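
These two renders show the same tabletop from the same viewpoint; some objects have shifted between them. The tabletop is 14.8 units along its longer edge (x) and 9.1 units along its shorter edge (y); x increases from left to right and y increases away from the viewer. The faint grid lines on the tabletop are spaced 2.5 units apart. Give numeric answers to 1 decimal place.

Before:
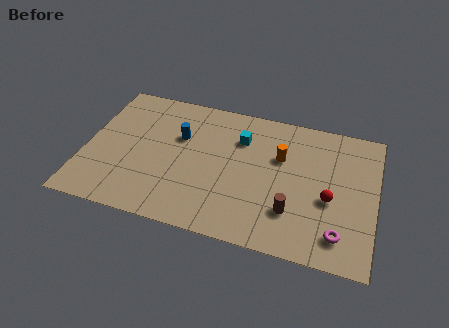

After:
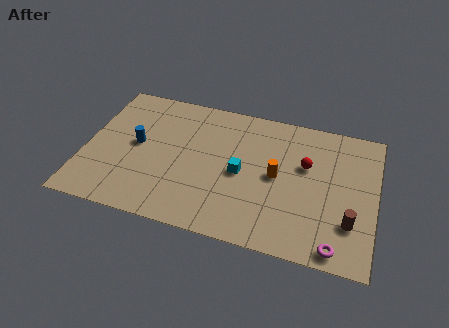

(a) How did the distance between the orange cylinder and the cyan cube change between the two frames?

-0.4

They were about 2.2 units apart before and 1.8 after — 0.4 units closer together.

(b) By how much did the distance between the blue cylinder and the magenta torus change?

+1.7

Before: roughly 9.4 units apart; after: 11.1. That's 1.7 units further apart.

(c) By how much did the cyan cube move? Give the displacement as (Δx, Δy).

(0.2, -2.3)

The cyan cube started near (7.8, 6.6) and ended near (8.0, 4.3).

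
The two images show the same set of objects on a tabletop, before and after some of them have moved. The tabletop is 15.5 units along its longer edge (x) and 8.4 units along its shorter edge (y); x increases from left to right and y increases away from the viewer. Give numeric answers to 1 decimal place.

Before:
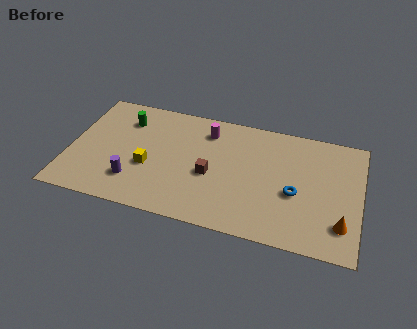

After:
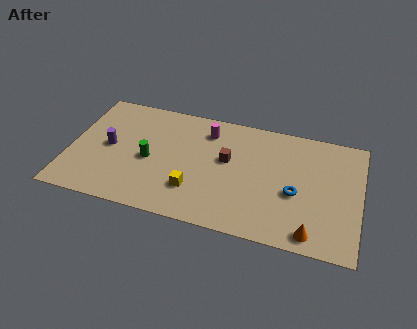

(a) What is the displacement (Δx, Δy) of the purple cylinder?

(-1.5, 2.1)

The purple cylinder started near (3.6, 2.1) and ended near (2.1, 4.2).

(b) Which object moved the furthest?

the green cylinder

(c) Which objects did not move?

the magenta cylinder and the blue torus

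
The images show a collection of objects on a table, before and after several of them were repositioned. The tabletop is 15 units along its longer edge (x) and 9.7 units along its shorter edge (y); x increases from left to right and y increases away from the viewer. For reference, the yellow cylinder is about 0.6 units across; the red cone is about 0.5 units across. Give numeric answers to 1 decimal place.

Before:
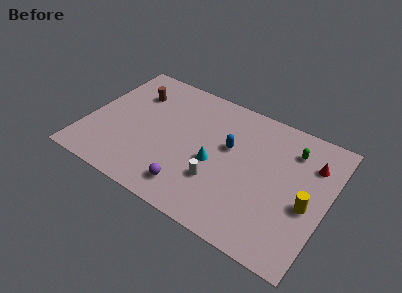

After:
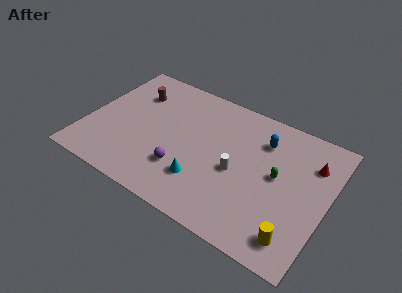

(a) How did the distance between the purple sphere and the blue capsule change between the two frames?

+1.8

The distance was about 4.5 in the first image and 6.3 in the second, so they moved 1.8 units further apart.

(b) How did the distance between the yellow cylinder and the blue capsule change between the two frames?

+1.0

The distance was about 5.4 in the first image and 6.4 in the second, so they moved 1.0 units further apart.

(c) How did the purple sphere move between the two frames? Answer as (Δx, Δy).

(-0.7, 1.1)

The purple sphere started near (7.0, 1.7) and ended near (6.3, 2.8).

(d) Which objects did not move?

the brown cylinder and the red cone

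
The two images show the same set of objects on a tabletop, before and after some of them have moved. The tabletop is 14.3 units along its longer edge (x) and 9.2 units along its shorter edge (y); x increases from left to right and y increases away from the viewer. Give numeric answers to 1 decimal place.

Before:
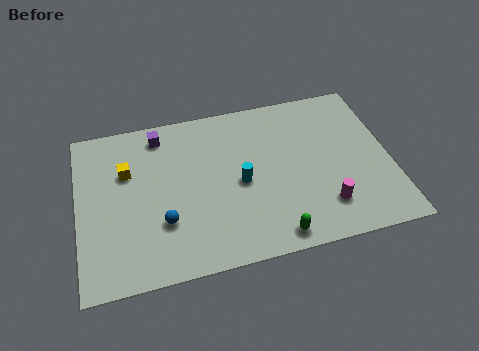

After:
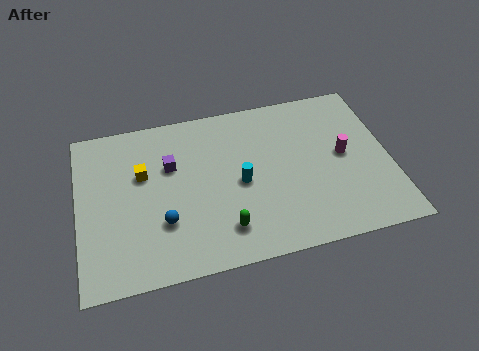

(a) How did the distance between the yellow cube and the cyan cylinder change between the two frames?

-0.8

Before: roughly 5.4 units apart; after: 4.6. That's 0.8 units closer together.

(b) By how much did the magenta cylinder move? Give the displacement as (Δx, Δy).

(1.1, 2.7)

The magenta cylinder was at about (11.1, 2.1) and moved to about (12.2, 4.8).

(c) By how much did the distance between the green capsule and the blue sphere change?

-2.4

Before: roughly 5.3 units apart; after: 2.9. That's 2.4 units closer together.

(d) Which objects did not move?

the blue sphere and the cyan cylinder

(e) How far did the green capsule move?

2.4

The green capsule moved from about (8.7, 1.0) to (6.5, 1.9), a distance of √(2.2² + 0.9²) ≈ 2.4.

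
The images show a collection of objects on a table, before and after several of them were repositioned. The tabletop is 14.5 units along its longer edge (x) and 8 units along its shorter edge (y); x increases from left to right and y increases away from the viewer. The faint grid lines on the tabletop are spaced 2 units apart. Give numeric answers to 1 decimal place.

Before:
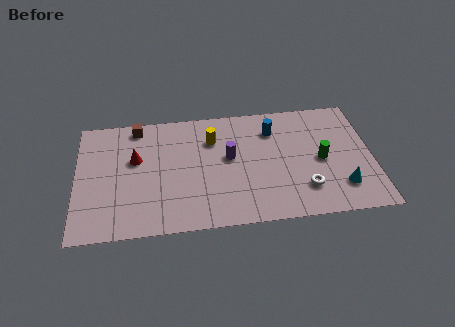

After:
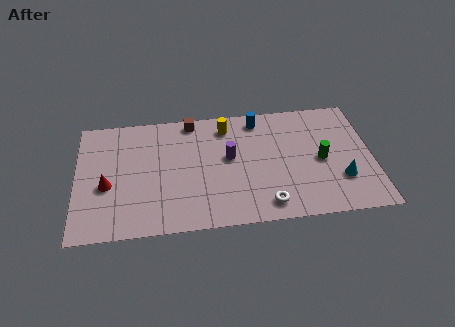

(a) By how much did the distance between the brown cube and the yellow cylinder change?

-2.1

Before: roughly 3.9 units apart; after: 1.8. That's 2.1 units closer together.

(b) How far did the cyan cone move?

0.5

From (12.9, 1.9) to (12.9, 2.4), the cyan cone covered √(0.0² + 0.5²) ≈ 0.5 units.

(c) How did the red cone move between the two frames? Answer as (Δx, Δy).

(-1.4, -1.6)

The red cone started near (2.9, 4.9) and ended near (1.5, 3.3).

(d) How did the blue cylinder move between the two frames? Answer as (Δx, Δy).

(-0.7, 0.8)

From the two frames, the blue cylinder sits at roughly (9.7, 6.1) before and (9.0, 6.9) after.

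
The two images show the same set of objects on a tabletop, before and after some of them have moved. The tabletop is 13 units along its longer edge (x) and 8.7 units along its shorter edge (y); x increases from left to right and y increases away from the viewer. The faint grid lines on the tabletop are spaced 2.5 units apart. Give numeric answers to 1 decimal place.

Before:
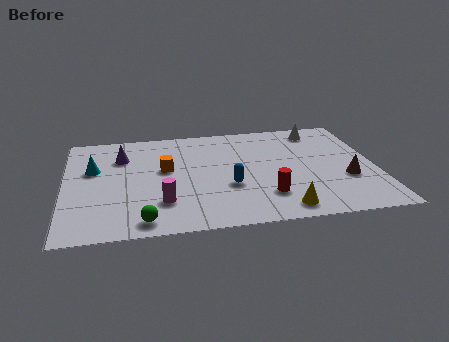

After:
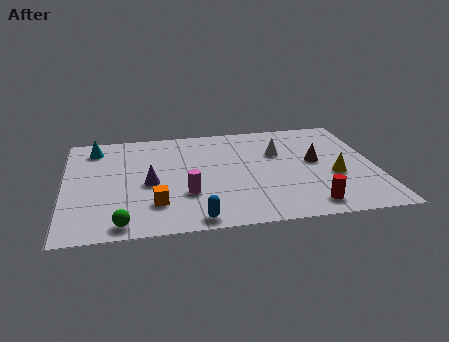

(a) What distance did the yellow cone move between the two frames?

3.3

From (8.9, 1.1) to (11.2, 3.4), the yellow cone covered √(2.3² + 2.3²) ≈ 3.3 units.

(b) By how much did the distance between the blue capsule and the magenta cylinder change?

-0.9

Before: roughly 2.9 units apart; after: 2.0. That's 0.9 units closer together.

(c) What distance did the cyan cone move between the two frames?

1.8

The cyan cone moved from about (1.2, 5.4) to (1.3, 7.2), a distance of √(0.1² + 1.8²) ≈ 1.8.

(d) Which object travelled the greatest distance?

the yellow cone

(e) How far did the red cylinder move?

2.0

The red cylinder was near (8.3, 2.2) before and (10.0, 1.2) after, so it travelled √(1.7² + 1.0²) ≈ 2.0 units.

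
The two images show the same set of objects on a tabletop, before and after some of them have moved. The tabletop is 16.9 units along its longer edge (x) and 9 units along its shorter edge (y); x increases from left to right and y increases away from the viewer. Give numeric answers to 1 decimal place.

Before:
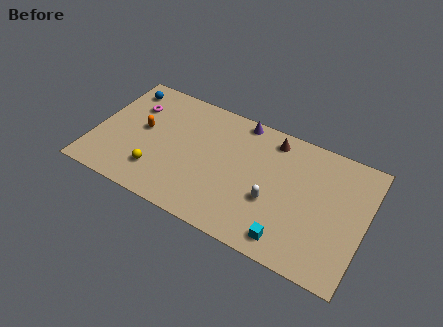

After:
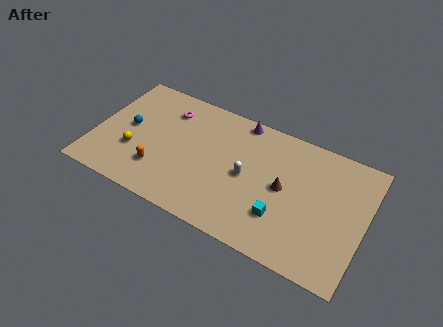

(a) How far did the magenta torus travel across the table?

2.2

The magenta torus moved from about (2.1, 6.4) to (4.2, 7.0), a distance of √(2.1² + 0.6²) ≈ 2.2.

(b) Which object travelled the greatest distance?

the brown cone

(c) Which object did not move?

the purple cone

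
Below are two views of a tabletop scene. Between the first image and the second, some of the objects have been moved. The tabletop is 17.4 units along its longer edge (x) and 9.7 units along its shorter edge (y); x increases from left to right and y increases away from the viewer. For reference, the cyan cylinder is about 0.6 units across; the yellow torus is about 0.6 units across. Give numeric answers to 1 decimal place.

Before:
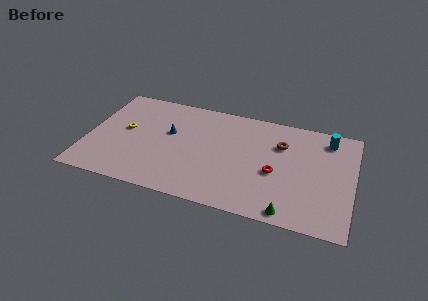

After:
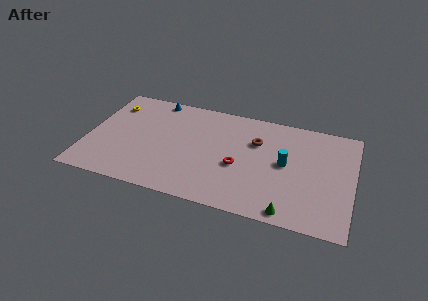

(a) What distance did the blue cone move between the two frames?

3.2

The blue cone moved from about (5.3, 5.8) to (4.1, 8.8), a distance of √(1.2² + 3.0²) ≈ 3.2.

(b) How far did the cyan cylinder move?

4.0

From (15.6, 8.1) to (13.0, 5.1), the cyan cylinder covered √(2.6² + 3.0²) ≈ 4.0 units.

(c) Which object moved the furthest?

the cyan cylinder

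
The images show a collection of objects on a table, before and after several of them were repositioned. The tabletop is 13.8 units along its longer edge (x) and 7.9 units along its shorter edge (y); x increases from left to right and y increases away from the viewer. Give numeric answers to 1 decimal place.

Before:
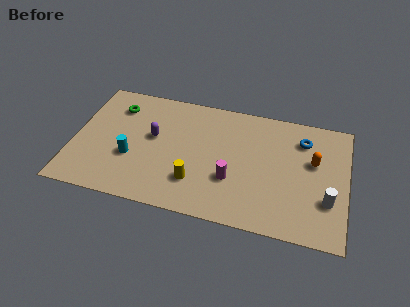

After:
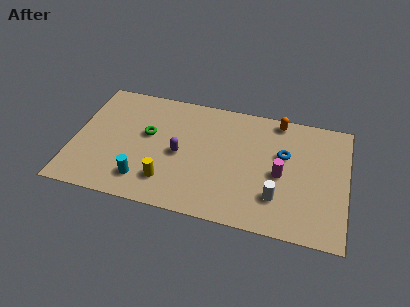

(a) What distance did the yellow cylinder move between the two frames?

1.4

The yellow cylinder was near (6.3, 2.1) before and (4.9, 1.8) after, so it travelled √(1.4² + 0.3²) ≈ 1.4 units.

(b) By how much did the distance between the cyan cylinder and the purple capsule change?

+0.8

Before: roughly 1.9 units apart; after: 2.7. That's 0.8 units further apart.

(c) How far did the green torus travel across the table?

2.3

The green torus was near (2.0, 6.1) before and (3.7, 4.6) after, so it travelled √(1.7² + 1.5²) ≈ 2.3 units.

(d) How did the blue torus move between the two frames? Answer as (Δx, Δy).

(-0.9, -1.2)

The blue torus was at about (11.5, 6.1) and moved to about (10.6, 4.9).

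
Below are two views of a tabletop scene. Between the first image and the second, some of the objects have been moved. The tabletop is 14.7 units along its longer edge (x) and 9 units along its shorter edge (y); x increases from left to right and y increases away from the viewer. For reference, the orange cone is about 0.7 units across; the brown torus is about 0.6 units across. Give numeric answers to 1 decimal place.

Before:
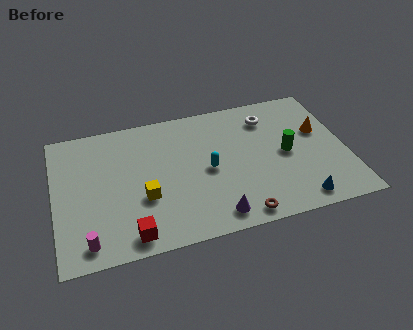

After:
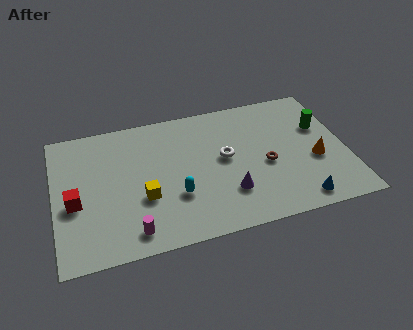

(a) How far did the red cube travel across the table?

3.7

The red cube was near (3.6, 1.1) before and (1.0, 3.8) after, so it travelled √(2.6² + 2.7²) ≈ 3.7 units.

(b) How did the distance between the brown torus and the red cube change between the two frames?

+4.2

Before: roughly 5.4 units apart; after: 9.6. That's 4.2 units further apart.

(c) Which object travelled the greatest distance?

the red cube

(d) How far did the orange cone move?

1.9

The orange cone was near (13.5, 5.5) before and (13.1, 3.6) after, so it travelled √(0.4² + 1.9²) ≈ 1.9 units.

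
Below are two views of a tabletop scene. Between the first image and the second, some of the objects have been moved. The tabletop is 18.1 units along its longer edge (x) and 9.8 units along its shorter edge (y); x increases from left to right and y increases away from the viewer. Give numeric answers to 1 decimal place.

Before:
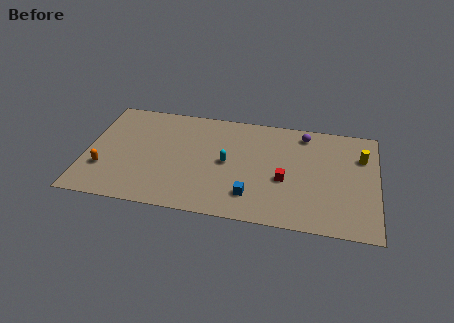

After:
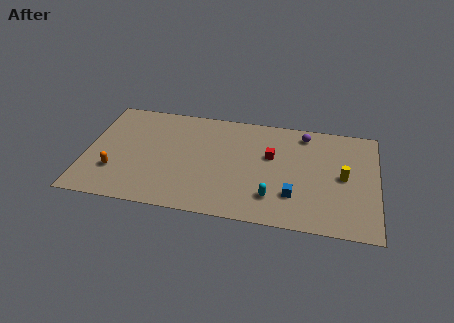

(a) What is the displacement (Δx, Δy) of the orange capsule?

(0.7, -0.1)

The orange capsule was at about (1.2, 3.0) and moved to about (1.9, 2.9).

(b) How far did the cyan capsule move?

3.9

The cyan capsule moved from about (8.8, 4.9) to (11.7, 2.3), a distance of √(2.9² + 2.6²) ≈ 3.9.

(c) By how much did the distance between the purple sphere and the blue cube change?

-1.2

The distance was about 6.9 in the first image and 5.7 in the second, so they moved 1.2 units closer together.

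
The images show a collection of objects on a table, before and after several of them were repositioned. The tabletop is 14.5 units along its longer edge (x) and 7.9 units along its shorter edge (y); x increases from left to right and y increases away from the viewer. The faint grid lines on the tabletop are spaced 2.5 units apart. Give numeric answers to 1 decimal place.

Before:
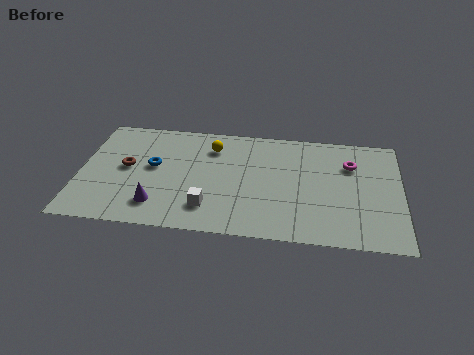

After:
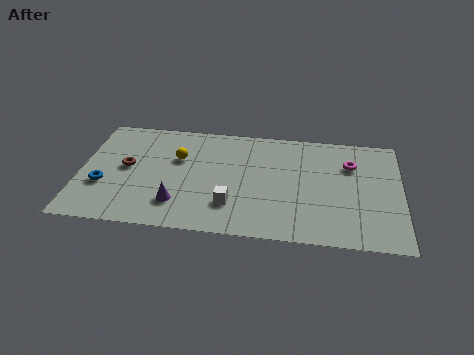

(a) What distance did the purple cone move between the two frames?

0.9

From (3.6, 1.7) to (4.5, 1.9), the purple cone covered √(0.9² + 0.2²) ≈ 0.9 units.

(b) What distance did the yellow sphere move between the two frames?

1.8

The yellow sphere moved from about (5.9, 6.1) to (4.4, 5.1), a distance of √(1.5² + 1.0²) ≈ 1.8.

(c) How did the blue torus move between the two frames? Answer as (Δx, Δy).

(-2.2, -1.6)

The blue torus started near (3.3, 4.4) and ended near (1.1, 2.8).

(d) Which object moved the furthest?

the blue torus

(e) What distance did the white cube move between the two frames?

1.0

The white cube was near (5.9, 1.8) before and (6.9, 2.1) after, so it travelled √(1.0² + 0.3²) ≈ 1.0 units.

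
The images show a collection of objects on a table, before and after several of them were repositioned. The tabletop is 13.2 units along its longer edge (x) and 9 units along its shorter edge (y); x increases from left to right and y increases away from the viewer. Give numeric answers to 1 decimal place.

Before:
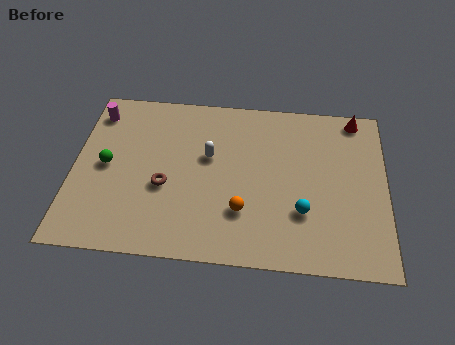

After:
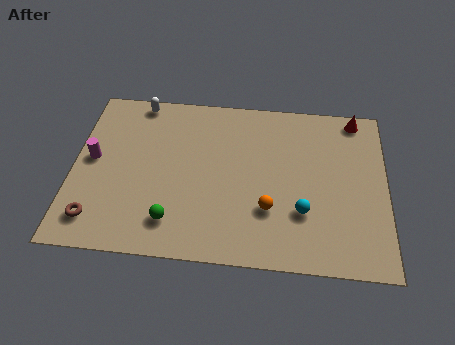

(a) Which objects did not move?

the cyan sphere and the red cone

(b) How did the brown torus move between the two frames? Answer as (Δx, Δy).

(-2.8, -2.0)

The brown torus was at about (3.9, 3.6) and moved to about (1.1, 1.6).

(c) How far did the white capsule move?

4.2

From (5.7, 5.4) to (2.6, 8.2), the white capsule covered √(3.1² + 2.8²) ≈ 4.2 units.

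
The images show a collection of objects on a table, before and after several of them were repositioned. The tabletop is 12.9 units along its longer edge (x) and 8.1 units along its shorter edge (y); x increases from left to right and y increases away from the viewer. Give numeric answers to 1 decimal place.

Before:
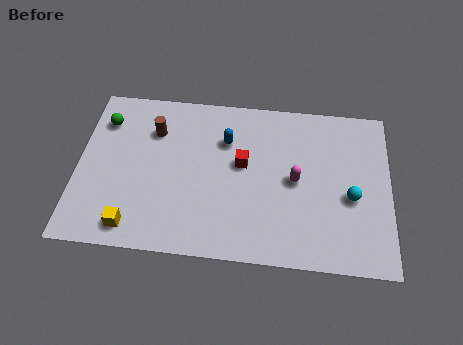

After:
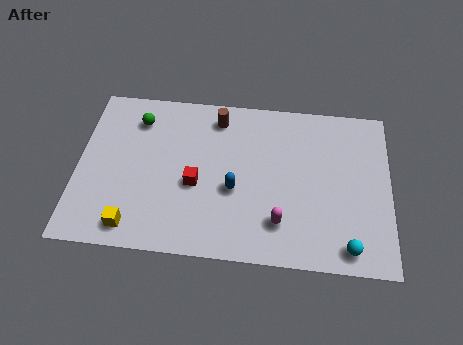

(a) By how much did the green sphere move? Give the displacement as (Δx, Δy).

(1.4, 0.2)

From the two frames, the green sphere sits at roughly (1.0, 6.2) before and (2.4, 6.4) after.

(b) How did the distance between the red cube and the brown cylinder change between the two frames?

-0.4

They were about 3.9 units apart before and 3.5 after — 0.4 units closer together.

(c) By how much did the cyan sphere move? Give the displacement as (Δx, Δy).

(-0.1, -2.4)

The cyan sphere started near (11.3, 3.4) and ended near (11.2, 1.0).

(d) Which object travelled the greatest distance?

the brown cylinder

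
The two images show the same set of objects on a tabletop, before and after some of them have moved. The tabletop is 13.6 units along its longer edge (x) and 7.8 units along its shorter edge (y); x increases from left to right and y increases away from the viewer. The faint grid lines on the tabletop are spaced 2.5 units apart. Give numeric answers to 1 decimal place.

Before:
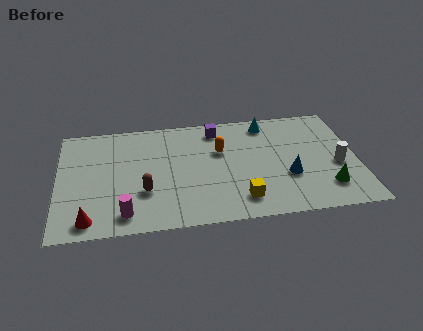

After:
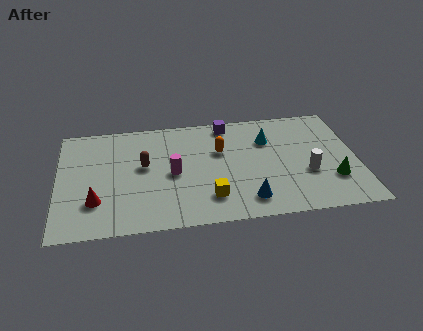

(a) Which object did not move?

the orange capsule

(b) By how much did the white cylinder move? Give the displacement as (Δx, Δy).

(-1.4, -0.4)

From the two frames, the white cylinder sits at roughly (12.7, 3.3) before and (11.3, 2.9) after.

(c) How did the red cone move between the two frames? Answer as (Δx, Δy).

(0.3, 1.2)

From the two frames, the red cone sits at roughly (1.4, 1.0) before and (1.7, 2.2) after.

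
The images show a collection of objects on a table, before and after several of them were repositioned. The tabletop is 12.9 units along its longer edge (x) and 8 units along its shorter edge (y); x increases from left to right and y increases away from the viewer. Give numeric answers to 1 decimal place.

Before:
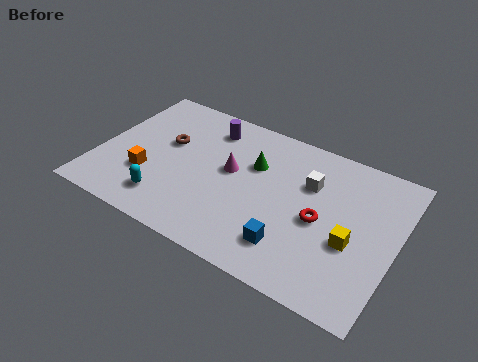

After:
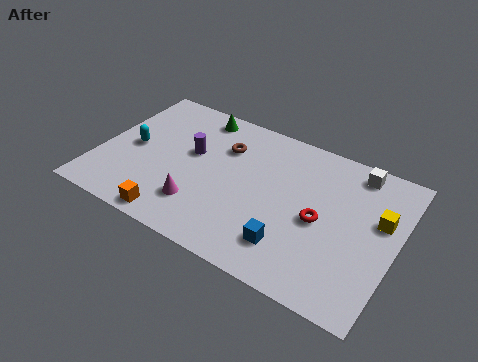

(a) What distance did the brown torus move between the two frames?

2.6

The brown torus moved from about (2.8, 4.8) to (5.2, 5.7), a distance of √(2.4² + 0.9²) ≈ 2.6.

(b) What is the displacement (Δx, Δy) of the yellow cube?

(1.0, 1.7)

The yellow cube started near (11.1, 3.2) and ended near (12.1, 4.9).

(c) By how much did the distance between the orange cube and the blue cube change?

-1.4

Before: roughly 6.4 units apart; after: 5.0. That's 1.4 units closer together.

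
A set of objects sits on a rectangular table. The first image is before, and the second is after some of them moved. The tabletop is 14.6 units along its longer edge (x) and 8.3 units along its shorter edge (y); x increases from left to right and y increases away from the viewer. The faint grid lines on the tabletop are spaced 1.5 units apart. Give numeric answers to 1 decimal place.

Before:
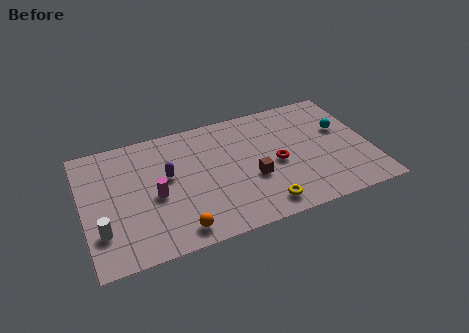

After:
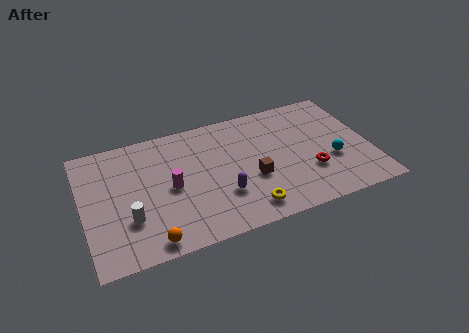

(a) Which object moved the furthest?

the purple capsule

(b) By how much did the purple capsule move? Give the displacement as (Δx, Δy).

(2.6, -2.2)

The purple capsule started near (4.3, 4.8) and ended near (6.9, 2.6).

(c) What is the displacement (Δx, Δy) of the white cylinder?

(1.4, 0.3)

From the two frames, the white cylinder sits at roughly (0.8, 2.3) before and (2.2, 2.6) after.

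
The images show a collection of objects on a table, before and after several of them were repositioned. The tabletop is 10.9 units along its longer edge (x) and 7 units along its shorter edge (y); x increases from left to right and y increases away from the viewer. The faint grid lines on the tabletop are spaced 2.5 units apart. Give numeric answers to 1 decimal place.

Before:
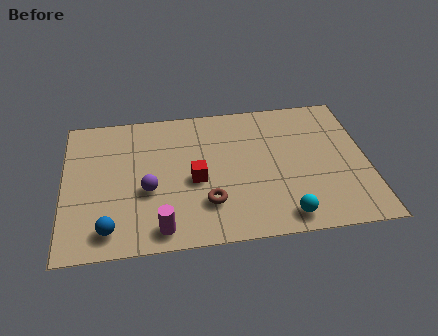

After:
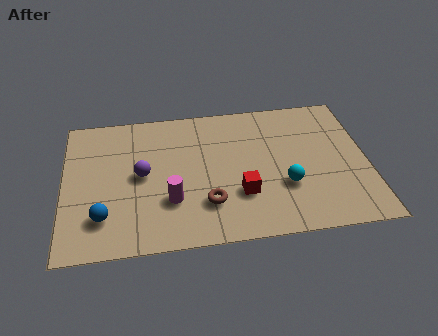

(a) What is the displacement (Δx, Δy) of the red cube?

(1.6, -0.9)

The red cube was at about (4.7, 3.1) and moved to about (6.3, 2.2).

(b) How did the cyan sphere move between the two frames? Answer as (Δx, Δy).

(0.1, 1.5)

The cyan sphere was at about (7.8, 0.9) and moved to about (7.9, 2.4).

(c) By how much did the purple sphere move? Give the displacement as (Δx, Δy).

(-0.2, 0.8)

The purple sphere started near (3.0, 2.8) and ended near (2.8, 3.6).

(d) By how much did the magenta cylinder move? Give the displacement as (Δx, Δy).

(0.4, 1.3)

From the two frames, the magenta cylinder sits at roughly (3.4, 0.9) before and (3.8, 2.2) after.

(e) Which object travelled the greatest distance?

the red cube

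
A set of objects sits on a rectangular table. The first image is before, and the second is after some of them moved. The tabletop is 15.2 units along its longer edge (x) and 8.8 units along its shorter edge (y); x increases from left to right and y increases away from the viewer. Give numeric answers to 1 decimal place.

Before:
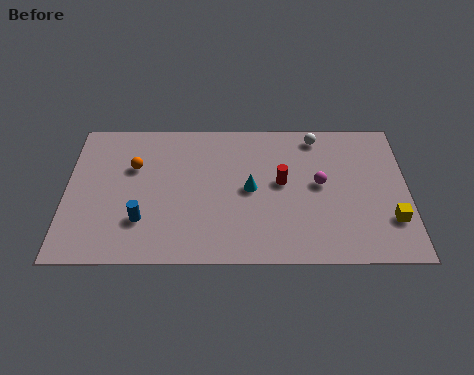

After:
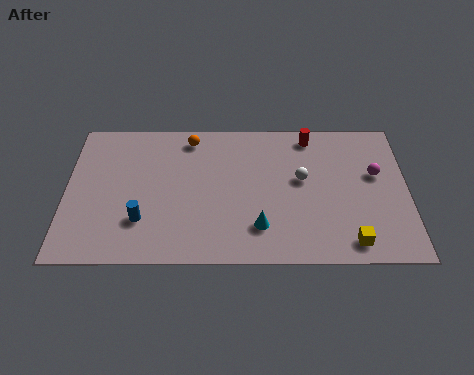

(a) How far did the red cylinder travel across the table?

3.2

From (9.6, 4.8) to (10.9, 7.7), the red cylinder covered √(1.3² + 2.9²) ≈ 3.2 units.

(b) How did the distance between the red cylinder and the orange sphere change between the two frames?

-1.3

The distance was about 6.7 in the first image and 5.4 in the second, so they moved 1.3 units closer together.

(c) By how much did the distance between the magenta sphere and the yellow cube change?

+0.5

The distance was about 3.8 in the first image and 4.3 in the second, so they moved 0.5 units further apart.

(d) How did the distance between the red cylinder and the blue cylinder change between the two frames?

+2.5

They were about 6.6 units apart before and 9.1 after — 2.5 units further apart.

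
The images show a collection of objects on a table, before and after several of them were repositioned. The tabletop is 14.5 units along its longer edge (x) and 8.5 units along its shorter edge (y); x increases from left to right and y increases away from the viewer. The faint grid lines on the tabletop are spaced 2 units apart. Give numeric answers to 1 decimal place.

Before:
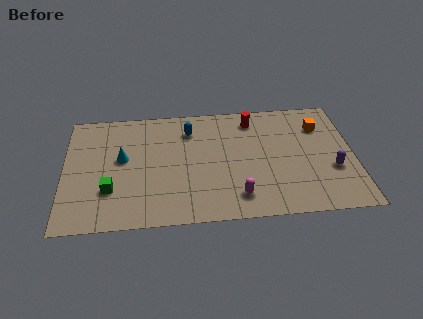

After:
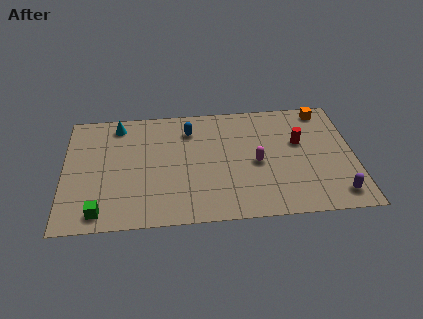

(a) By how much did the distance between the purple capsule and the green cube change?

+0.6

The distance was about 11.1 in the first image and 11.7 in the second, so they moved 0.6 units further apart.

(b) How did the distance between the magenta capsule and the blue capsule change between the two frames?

-1.2

The distance was about 5.5 in the first image and 4.3 in the second, so they moved 1.2 units closer together.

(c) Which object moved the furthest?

the red cylinder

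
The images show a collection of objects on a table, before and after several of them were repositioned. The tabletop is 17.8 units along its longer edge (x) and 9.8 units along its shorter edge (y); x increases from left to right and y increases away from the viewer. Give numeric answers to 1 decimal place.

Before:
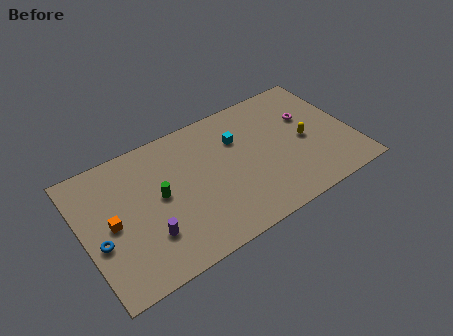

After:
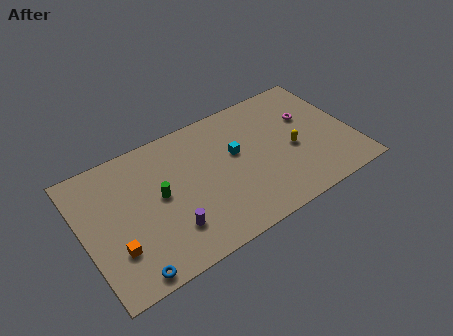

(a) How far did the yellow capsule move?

0.9

The yellow capsule was near (14.7, 4.6) before and (13.8, 4.3) after, so it travelled √(0.9² + 0.3²) ≈ 0.9 units.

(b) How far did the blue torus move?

3.4

The blue torus moved from about (0.9, 3.9) to (2.4, 0.9), a distance of √(1.5² + 3.0²) ≈ 3.4.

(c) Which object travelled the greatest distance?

the blue torus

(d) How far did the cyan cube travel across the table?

1.0

The cyan cube moved from about (10.5, 6.8) to (10.2, 5.8), a distance of √(0.3² + 1.0²) ≈ 1.0.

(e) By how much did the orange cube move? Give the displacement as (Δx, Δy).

(0.0, -1.9)

From the two frames, the orange cube sits at roughly (1.8, 4.8) before and (1.8, 2.9) after.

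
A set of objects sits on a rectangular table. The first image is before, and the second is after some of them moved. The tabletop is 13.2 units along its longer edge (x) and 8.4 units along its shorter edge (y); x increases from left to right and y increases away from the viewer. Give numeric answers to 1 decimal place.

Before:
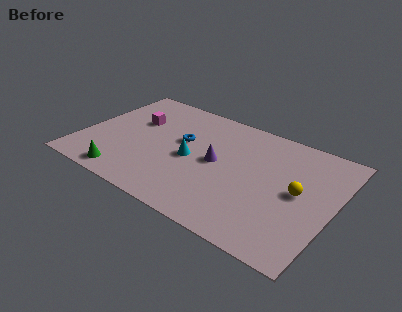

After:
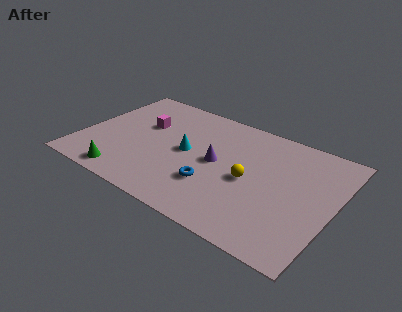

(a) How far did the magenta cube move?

0.5

The magenta cube was near (2.5, 5.4) before and (3.0, 5.3) after, so it travelled √(0.5² + 0.1²) ≈ 0.5 units.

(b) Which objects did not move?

the purple cone and the green cone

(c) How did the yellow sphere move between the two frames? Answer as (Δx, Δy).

(-2.5, -0.4)

The yellow sphere was at about (11.4, 4.3) and moved to about (8.9, 3.9).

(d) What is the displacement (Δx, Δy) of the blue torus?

(2.1, -2.4)

The blue torus was at about (5.1, 5.0) and moved to about (7.2, 2.6).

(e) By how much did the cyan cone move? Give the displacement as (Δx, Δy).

(-0.3, 0.4)

From the two frames, the cyan cone sits at roughly (5.8, 3.9) before and (5.5, 4.3) after.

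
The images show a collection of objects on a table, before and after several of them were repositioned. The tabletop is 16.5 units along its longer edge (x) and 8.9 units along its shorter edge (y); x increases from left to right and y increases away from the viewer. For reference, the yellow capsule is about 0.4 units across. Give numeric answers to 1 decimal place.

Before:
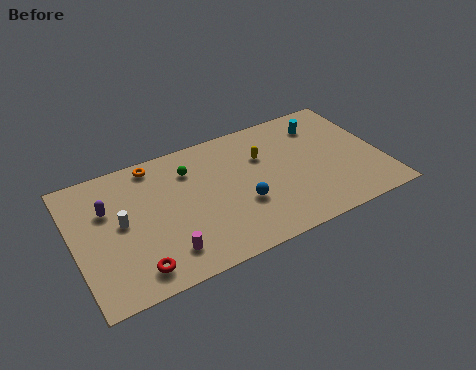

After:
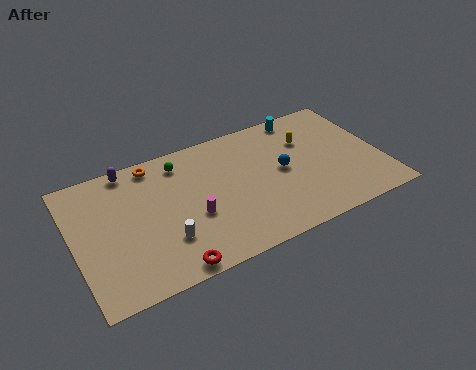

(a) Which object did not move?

the orange torus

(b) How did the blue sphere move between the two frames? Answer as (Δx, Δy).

(2.4, 1.4)

The blue sphere was at about (8.8, 3.2) and moved to about (11.2, 4.6).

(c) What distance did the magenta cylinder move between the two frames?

2.4

The magenta cylinder was near (4.5, 1.8) before and (6.2, 3.5) after, so it travelled √(1.7² + 1.7²) ≈ 2.4 units.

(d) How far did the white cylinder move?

3.0

The white cylinder was near (2.5, 4.7) before and (4.6, 2.6) after, so it travelled √(2.1² + 2.1²) ≈ 3.0 units.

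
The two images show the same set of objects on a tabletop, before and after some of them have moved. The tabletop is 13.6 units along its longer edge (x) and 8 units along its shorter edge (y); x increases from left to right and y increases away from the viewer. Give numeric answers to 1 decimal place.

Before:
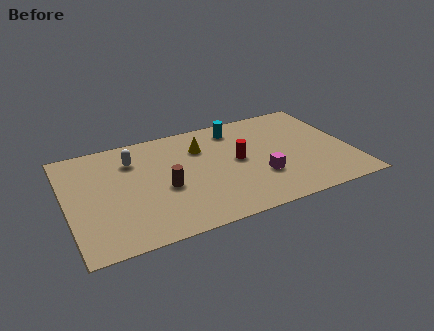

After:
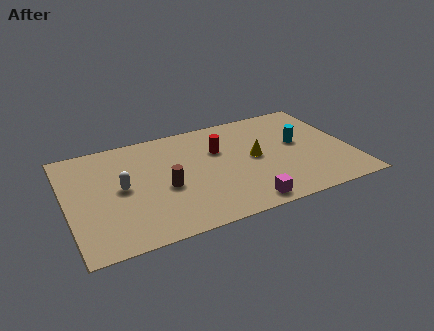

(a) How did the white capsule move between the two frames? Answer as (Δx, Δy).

(-0.7, -1.9)

From the two frames, the white capsule sits at roughly (3.3, 6.0) before and (2.6, 4.1) after.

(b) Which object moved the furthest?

the cyan cylinder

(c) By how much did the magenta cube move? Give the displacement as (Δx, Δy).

(-1.0, -1.7)

The magenta cube started near (9.1, 2.6) and ended near (8.1, 0.9).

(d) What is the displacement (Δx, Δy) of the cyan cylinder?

(2.8, -2.2)

The cyan cylinder started near (8.4, 6.7) and ended near (11.2, 4.5).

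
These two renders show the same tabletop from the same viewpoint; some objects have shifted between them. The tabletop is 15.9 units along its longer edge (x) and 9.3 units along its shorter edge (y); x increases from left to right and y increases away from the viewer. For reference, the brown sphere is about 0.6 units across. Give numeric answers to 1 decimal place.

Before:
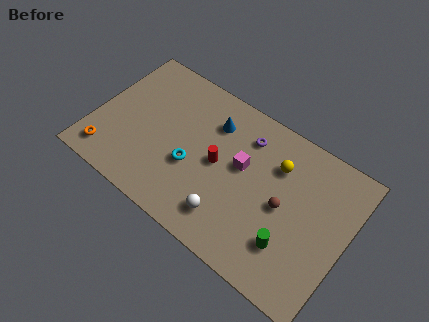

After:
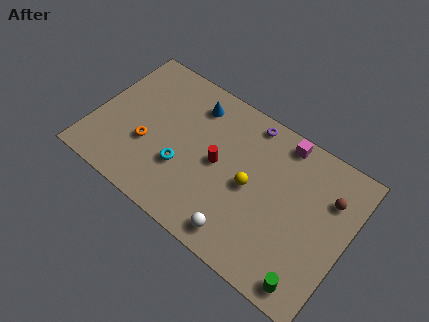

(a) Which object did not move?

the red cylinder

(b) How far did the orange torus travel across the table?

2.9

The orange torus was near (1.3, 1.5) before and (3.5, 3.4) after, so it travelled √(2.2² + 1.9²) ≈ 2.9 units.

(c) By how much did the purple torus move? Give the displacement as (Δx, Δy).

(0.0, 1.0)

The purple torus started near (9.1, 7.3) and ended near (9.1, 8.3).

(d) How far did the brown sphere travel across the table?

3.3

The brown sphere moved from about (12.0, 4.5) to (14.5, 6.6), a distance of √(2.5² + 2.1²) ≈ 3.3.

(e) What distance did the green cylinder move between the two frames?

2.1

The green cylinder moved from about (12.8, 2.5) to (14.3, 1.1), a distance of √(1.5² + 1.4²) ≈ 2.1.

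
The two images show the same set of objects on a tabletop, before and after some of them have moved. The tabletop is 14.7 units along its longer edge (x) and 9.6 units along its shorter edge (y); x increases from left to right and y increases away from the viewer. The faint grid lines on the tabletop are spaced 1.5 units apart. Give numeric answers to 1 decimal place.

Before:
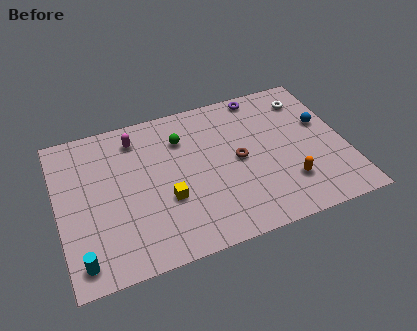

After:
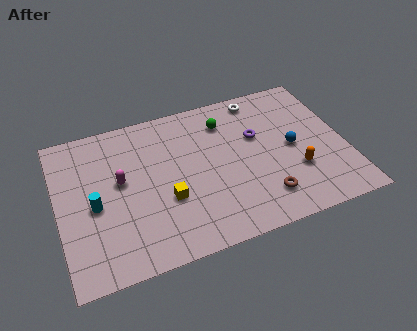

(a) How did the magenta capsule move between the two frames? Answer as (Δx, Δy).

(-1.0, -2.5)

From the two frames, the magenta capsule sits at roughly (4.2, 7.9) before and (3.2, 5.4) after.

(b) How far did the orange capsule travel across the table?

0.8

The orange capsule was near (11.5, 2.5) before and (12.0, 3.1) after, so it travelled √(0.5² + 0.6²) ≈ 0.8 units.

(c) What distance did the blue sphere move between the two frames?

2.0

From (13.7, 5.8) to (12.0, 4.7), the blue sphere covered √(1.7² + 1.1²) ≈ 2.0 units.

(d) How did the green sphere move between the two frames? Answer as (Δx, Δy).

(2.3, 0.4)

The green sphere started near (6.5, 7.1) and ended near (8.8, 7.5).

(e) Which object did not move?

the yellow cube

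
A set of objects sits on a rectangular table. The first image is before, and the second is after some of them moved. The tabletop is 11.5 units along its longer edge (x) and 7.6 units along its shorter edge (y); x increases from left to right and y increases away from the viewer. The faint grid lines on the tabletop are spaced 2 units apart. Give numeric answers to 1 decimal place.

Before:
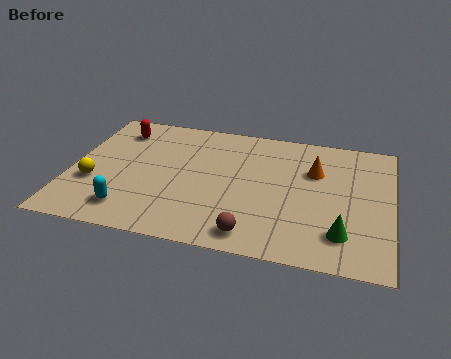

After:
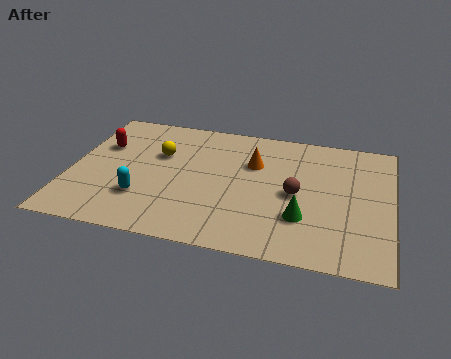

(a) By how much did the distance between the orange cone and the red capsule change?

-1.8

They were about 7.3 units apart before and 5.5 after — 1.8 units closer together.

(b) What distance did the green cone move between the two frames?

1.5

The green cone was near (9.8, 1.7) before and (8.4, 2.3) after, so it travelled √(1.4² + 0.6²) ≈ 1.5 units.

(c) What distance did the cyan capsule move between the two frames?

0.9

The cyan capsule was near (2.3, 1.4) before and (2.7, 2.2) after, so it travelled √(0.4² + 0.8²) ≈ 0.9 units.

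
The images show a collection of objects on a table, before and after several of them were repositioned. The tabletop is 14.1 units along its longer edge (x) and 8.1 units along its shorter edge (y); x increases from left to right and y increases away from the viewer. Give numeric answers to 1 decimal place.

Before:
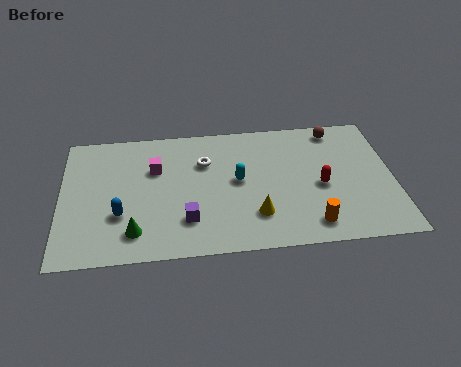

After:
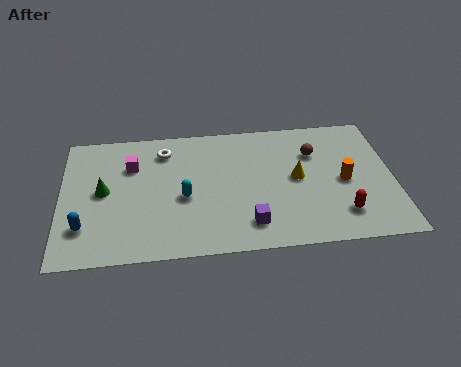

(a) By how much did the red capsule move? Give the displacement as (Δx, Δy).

(0.8, -1.8)

The red capsule was at about (11.0, 3.6) and moved to about (11.8, 1.8).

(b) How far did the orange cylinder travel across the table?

2.9

From (10.5, 1.3) to (12.0, 3.8), the orange cylinder covered √(1.5² + 2.5²) ≈ 2.9 units.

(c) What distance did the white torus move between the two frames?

1.9

From (6.1, 5.6) to (4.4, 6.5), the white torus covered √(1.7² + 0.9²) ≈ 1.9 units.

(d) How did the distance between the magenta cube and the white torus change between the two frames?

-0.5

Before: roughly 2.1 units apart; after: 1.6. That's 0.5 units closer together.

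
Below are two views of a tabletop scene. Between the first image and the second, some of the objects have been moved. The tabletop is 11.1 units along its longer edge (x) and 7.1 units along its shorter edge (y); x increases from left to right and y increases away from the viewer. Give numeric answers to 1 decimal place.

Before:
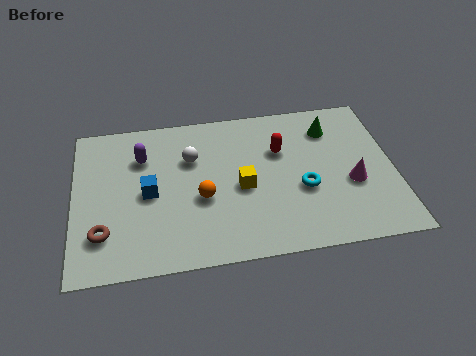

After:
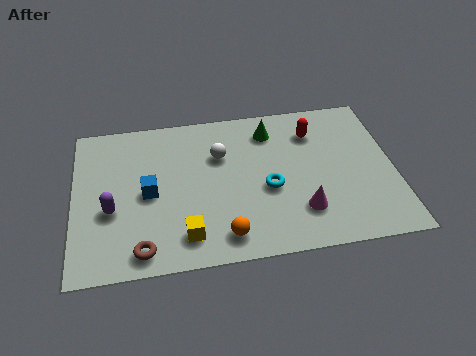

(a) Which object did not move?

the blue cube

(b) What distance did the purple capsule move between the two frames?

2.5

The purple capsule was near (2.4, 5.1) before and (1.3, 2.8) after, so it travelled √(1.1² + 2.3²) ≈ 2.5 units.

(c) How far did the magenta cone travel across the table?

2.1

From (9.6, 2.8) to (7.8, 1.8), the magenta cone covered √(1.8² + 1.0²) ≈ 2.1 units.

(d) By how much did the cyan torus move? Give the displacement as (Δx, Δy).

(-1.2, 0.2)

The cyan torus was at about (7.9, 2.8) and moved to about (6.7, 3.0).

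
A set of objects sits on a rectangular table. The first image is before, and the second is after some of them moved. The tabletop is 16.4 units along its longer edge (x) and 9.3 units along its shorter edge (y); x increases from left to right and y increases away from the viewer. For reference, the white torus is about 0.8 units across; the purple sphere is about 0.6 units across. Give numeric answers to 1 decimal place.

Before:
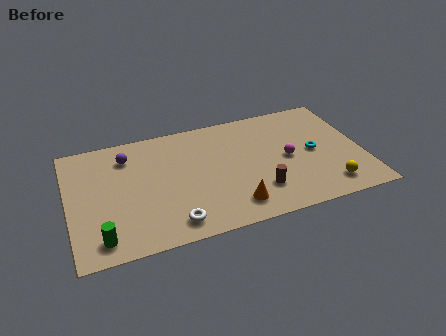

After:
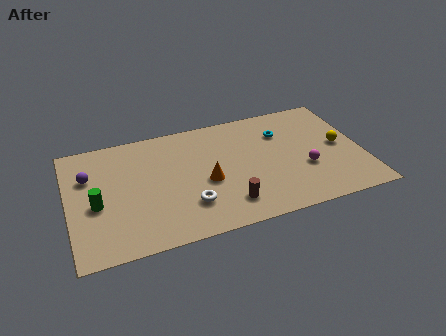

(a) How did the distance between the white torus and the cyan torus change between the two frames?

-1.8

Before: roughly 8.8 units apart; after: 7.0. That's 1.8 units closer together.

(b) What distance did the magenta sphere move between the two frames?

1.4

From (12.2, 4.5) to (13.1, 3.4), the magenta sphere covered √(0.9² + 1.1²) ≈ 1.4 units.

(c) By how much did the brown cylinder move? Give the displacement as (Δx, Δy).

(-1.8, -0.5)

From the two frames, the brown cylinder sits at roughly (10.4, 2.4) before and (8.6, 1.9) after.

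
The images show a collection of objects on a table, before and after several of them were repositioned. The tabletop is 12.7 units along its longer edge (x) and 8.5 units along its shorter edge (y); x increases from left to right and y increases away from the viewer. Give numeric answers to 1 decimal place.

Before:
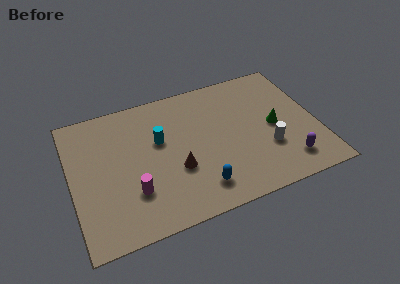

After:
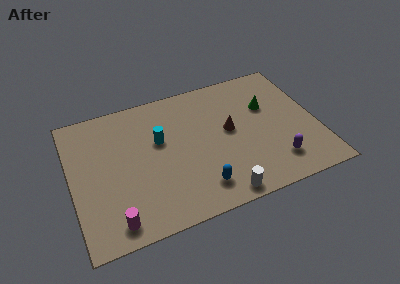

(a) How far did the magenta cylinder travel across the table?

1.8

The magenta cylinder moved from about (3.0, 2.5) to (1.9, 1.1), a distance of √(1.1² + 1.4²) ≈ 1.8.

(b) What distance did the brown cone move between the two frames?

3.3

The brown cone was near (5.3, 3.1) before and (8.2, 4.6) after, so it travelled √(2.9² + 1.5²) ≈ 3.3 units.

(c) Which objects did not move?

the cyan cylinder and the blue capsule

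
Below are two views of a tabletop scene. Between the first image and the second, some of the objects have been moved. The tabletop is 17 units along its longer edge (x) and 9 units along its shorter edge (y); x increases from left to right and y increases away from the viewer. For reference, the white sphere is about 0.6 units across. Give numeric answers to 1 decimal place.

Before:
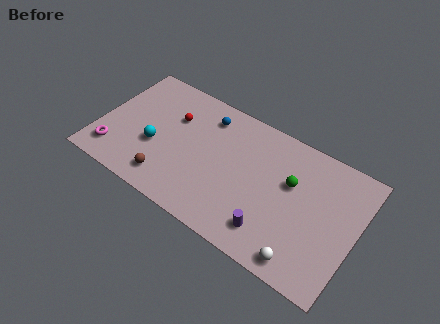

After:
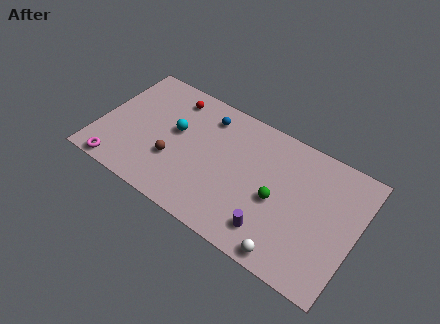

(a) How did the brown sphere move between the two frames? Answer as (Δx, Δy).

(0.1, 1.5)

The brown sphere was at about (5.0, 1.6) and moved to about (5.1, 3.1).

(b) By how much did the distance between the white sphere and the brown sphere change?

-0.7

The distance was about 9.1 in the first image and 8.4 in the second, so they moved 0.7 units closer together.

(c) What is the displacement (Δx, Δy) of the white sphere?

(-0.9, -0.2)

From the two frames, the white sphere sits at roughly (14.1, 1.1) before and (13.2, 0.9) after.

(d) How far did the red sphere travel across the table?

1.4

The red sphere was near (4.6, 6.1) before and (4.3, 7.5) after, so it travelled √(0.3² + 1.4²) ≈ 1.4 units.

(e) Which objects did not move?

the purple cylinder and the blue sphere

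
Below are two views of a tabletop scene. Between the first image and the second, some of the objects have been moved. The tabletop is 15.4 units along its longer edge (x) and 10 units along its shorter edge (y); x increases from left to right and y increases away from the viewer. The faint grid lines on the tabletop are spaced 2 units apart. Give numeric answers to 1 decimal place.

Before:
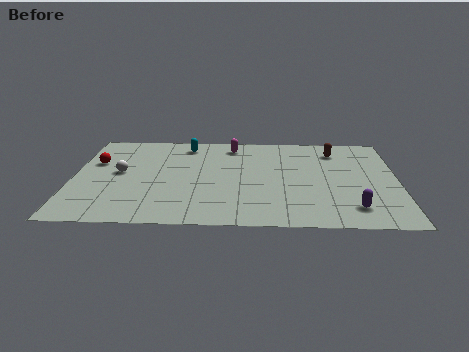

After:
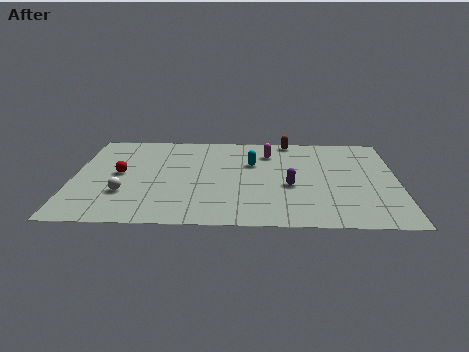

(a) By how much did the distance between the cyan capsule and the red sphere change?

+1.6

They were about 4.8 units apart before and 6.4 after — 1.6 units further apart.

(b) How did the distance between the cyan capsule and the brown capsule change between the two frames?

-4.0

Before: roughly 7.2 units apart; after: 3.2. That's 4.0 units closer together.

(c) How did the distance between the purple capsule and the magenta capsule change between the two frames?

-5.0

The distance was about 8.7 in the first image and 3.7 in the second, so they moved 5.0 units closer together.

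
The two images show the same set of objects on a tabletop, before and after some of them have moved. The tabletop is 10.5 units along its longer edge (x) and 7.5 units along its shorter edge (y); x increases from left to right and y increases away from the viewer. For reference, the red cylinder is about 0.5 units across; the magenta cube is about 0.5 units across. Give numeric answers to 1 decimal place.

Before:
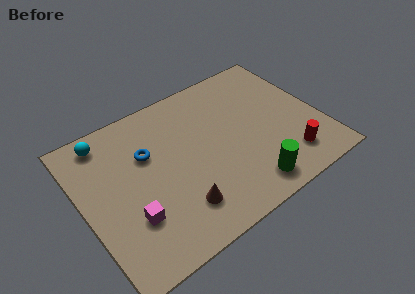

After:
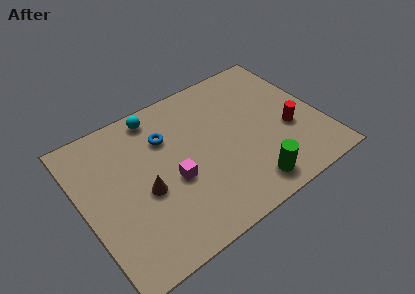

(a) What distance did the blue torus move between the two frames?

1.0

From (3.0, 4.9) to (3.9, 5.3), the blue torus covered √(0.9² + 0.4²) ≈ 1.0 units.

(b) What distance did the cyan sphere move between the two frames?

2.3

The cyan sphere moved from about (1.4, 6.5) to (3.7, 6.6), a distance of √(2.3² + 0.1²) ≈ 2.3.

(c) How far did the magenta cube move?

2.2

The magenta cube was near (1.8, 2.3) before and (3.8, 3.1) after, so it travelled √(2.0² + 0.8²) ≈ 2.2 units.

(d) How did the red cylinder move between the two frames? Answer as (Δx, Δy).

(0.3, 1.4)

The red cylinder was at about (8.7, 1.5) and moved to about (9.0, 2.9).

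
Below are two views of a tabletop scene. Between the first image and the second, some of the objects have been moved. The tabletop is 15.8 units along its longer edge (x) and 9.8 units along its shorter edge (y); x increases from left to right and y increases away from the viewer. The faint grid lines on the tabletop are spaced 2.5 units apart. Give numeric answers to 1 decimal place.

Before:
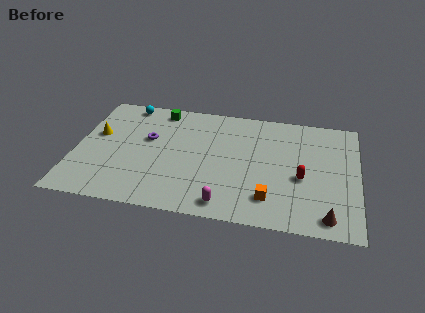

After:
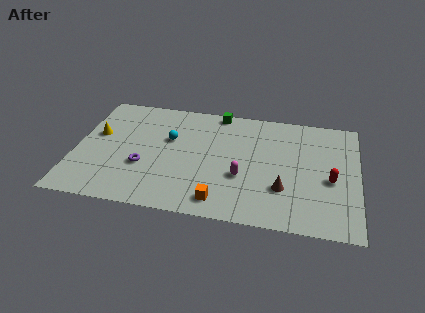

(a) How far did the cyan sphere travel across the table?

3.7

The cyan sphere moved from about (2.6, 8.8) to (5.2, 6.1), a distance of √(2.6² + 2.7²) ≈ 3.7.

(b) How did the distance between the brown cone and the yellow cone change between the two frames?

-2.9

They were about 13.9 units apart before and 11.0 after — 2.9 units closer together.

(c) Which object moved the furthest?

the cyan sphere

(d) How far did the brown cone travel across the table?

3.1

The brown cone moved from about (14.2, 1.2) to (11.7, 3.0), a distance of √(2.5² + 1.8²) ≈ 3.1.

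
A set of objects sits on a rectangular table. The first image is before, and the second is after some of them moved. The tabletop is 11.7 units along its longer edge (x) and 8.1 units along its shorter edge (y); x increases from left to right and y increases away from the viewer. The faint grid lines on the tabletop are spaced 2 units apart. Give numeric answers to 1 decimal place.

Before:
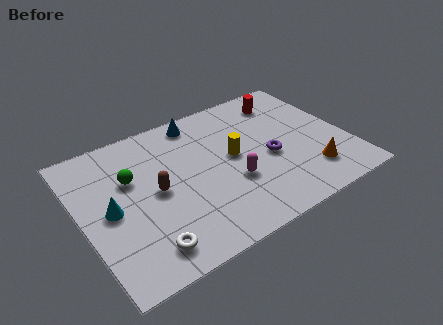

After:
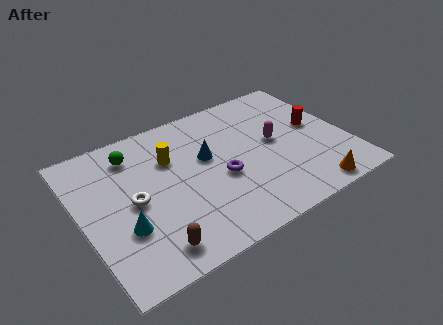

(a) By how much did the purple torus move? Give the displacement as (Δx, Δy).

(-2.2, -0.1)

From the two frames, the purple torus sits at roughly (8.2, 3.5) before and (6.0, 3.4) after.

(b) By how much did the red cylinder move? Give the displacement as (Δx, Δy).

(1.0, -2.2)

The red cylinder was at about (9.5, 6.6) and moved to about (10.5, 4.4).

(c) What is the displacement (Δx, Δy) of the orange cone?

(-0.2, -1.0)

The orange cone was at about (9.7, 1.8) and moved to about (9.5, 0.8).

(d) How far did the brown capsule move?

2.9

The brown capsule moved from about (3.2, 4.0) to (2.5, 1.2), a distance of √(0.7² + 2.8²) ≈ 2.9.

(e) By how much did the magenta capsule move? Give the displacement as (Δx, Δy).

(2.2, 1.4)

The magenta capsule was at about (6.4, 2.9) and moved to about (8.6, 4.3).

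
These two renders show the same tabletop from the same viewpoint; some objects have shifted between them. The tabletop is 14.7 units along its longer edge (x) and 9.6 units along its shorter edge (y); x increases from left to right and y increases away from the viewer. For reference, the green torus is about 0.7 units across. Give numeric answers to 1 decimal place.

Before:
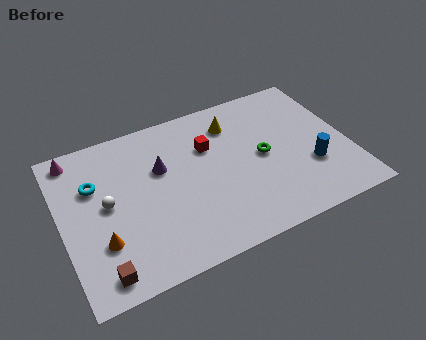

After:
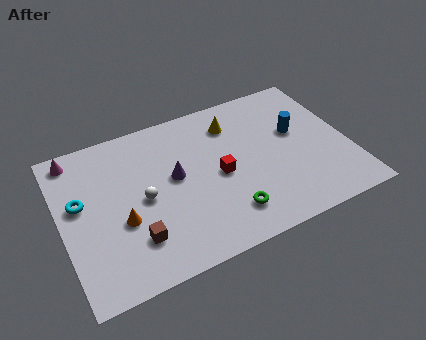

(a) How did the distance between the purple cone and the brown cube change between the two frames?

-2.3

Before: roughly 6.1 units apart; after: 3.8. That's 2.3 units closer together.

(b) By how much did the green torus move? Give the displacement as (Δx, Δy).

(-2.2, -2.8)

From the two frames, the green torus sits at roughly (10.3, 4.8) before and (8.1, 2.0) after.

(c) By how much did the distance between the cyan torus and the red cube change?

+1.2

They were about 5.9 units apart before and 7.1 after — 1.2 units further apart.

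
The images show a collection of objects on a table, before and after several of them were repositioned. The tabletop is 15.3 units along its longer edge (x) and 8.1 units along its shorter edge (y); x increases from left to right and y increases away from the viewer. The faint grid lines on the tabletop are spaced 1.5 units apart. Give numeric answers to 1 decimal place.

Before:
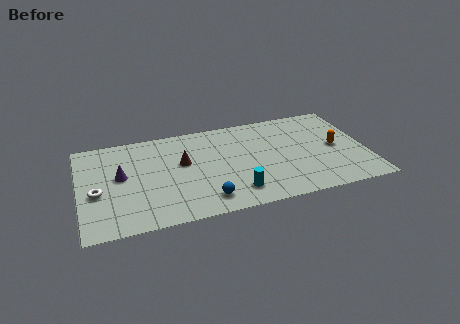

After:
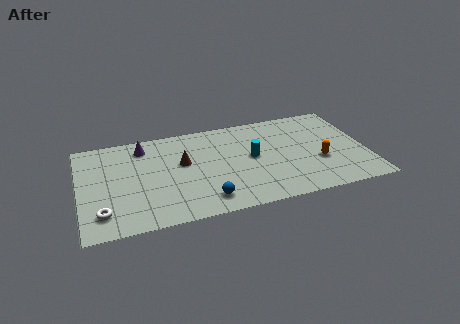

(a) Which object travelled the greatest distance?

the cyan cylinder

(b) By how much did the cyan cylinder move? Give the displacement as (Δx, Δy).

(1.1, 2.7)

The cyan cylinder started near (8.1, 1.6) and ended near (9.2, 4.3).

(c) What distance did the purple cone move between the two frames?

2.6

The purple cone moved from about (2.2, 4.5) to (3.5, 6.7), a distance of √(1.3² + 2.2²) ≈ 2.6.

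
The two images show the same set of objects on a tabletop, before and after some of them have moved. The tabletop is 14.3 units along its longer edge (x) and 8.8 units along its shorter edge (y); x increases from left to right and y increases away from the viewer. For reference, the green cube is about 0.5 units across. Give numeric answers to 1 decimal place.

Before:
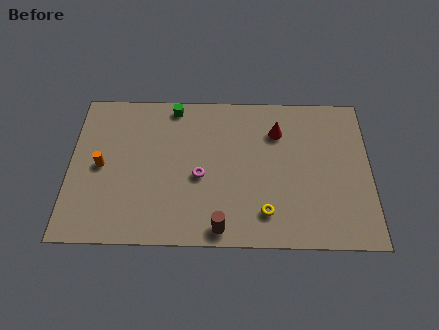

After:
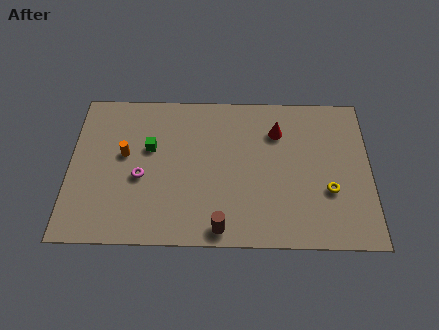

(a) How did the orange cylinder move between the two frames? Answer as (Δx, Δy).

(1.1, 0.7)

The orange cylinder was at about (1.5, 4.3) and moved to about (2.6, 5.0).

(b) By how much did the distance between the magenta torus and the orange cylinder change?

-3.2

Before: roughly 4.7 units apart; after: 1.5. That's 3.2 units closer together.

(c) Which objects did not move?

the red cone and the brown cylinder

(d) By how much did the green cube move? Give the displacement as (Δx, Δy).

(-1.1, -2.5)

The green cube was at about (4.9, 7.9) and moved to about (3.8, 5.4).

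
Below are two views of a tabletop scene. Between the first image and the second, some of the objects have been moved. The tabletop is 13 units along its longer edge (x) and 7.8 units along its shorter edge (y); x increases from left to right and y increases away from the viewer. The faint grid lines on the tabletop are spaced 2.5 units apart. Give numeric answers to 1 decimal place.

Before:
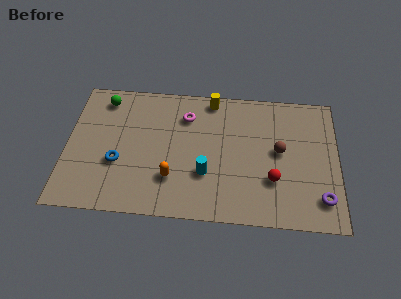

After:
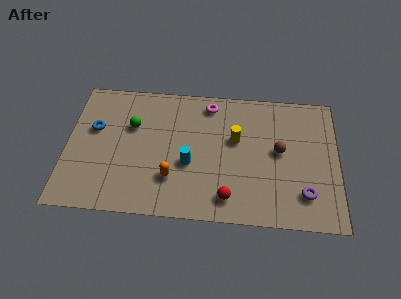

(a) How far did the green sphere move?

2.1

The green sphere was near (1.7, 6.6) before and (3.1, 5.1) after, so it travelled √(1.4² + 1.5²) ≈ 2.1 units.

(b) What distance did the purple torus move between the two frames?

0.8

From (12.2, 1.6) to (11.4, 1.8), the purple torus covered √(0.8² + 0.2²) ≈ 0.8 units.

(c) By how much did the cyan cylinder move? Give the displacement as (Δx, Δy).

(-0.8, 0.5)

The cyan cylinder started near (6.7, 2.6) and ended near (5.9, 3.1).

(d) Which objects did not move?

the orange capsule and the brown sphere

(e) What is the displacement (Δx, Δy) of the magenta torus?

(1.1, 0.8)

The magenta torus was at about (5.7, 5.9) and moved to about (6.8, 6.7).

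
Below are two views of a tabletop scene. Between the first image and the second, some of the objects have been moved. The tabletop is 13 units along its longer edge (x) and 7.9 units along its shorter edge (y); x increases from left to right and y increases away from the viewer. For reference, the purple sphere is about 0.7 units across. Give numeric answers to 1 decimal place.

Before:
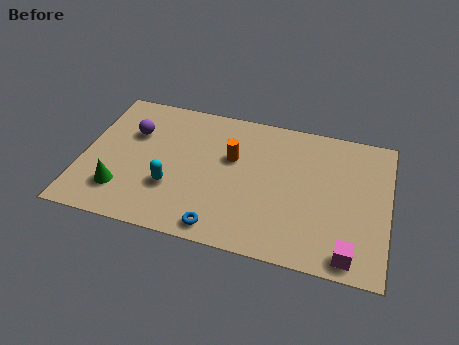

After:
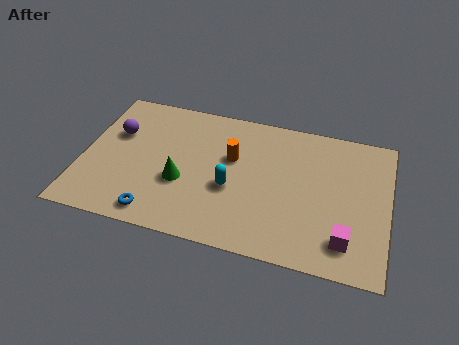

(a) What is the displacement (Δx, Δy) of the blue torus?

(-2.7, 0.1)

The blue torus was at about (6.1, 0.9) and moved to about (3.4, 1.0).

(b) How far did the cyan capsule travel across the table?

2.6

The cyan capsule moved from about (3.9, 2.6) to (6.4, 3.2), a distance of √(2.5² + 0.6²) ≈ 2.6.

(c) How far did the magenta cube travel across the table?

0.7

The magenta cube was near (11.5, 0.9) before and (11.3, 1.6) after, so it travelled √(0.2² + 0.7²) ≈ 0.7 units.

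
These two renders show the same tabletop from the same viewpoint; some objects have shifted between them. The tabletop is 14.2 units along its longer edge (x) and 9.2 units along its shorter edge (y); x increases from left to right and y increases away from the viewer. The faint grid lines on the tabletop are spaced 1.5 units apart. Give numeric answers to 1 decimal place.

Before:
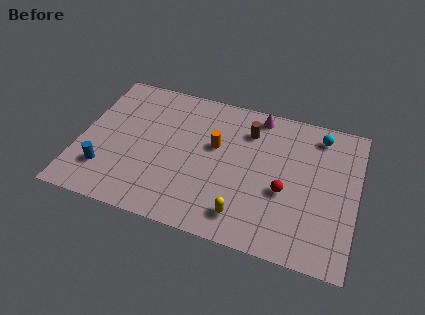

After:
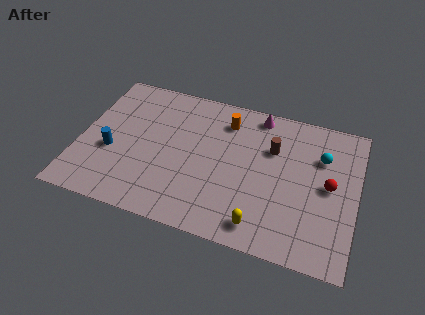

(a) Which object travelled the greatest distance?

the red sphere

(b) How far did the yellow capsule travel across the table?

0.9

The yellow capsule was near (8.7, 1.6) before and (9.6, 1.3) after, so it travelled √(0.9² + 0.3²) ≈ 0.9 units.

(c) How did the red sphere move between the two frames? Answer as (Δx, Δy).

(2.2, 1.0)

The red sphere started near (10.6, 3.7) and ended near (12.8, 4.7).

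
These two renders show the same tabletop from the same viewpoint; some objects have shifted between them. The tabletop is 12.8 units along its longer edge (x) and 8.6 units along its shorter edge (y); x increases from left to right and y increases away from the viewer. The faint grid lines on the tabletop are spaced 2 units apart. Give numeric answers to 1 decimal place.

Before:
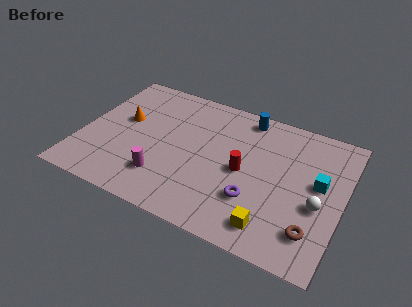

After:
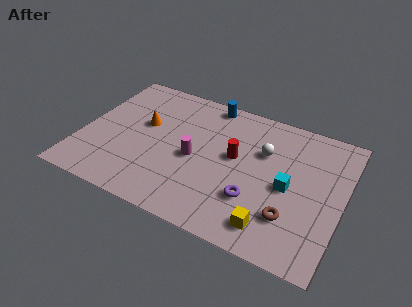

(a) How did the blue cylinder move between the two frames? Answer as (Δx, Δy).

(-1.9, 0.2)

The blue cylinder was at about (7.7, 7.6) and moved to about (5.8, 7.8).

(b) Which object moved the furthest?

the white sphere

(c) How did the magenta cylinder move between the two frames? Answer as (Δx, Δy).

(1.3, 1.8)

The magenta cylinder started near (4.3, 2.1) and ended near (5.6, 3.9).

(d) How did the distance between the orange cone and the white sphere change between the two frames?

-4.0

They were about 9.9 units apart before and 5.9 after — 4.0 units closer together.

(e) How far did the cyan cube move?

1.6

The cyan cube was near (11.6, 4.8) before and (10.2, 4.0) after, so it travelled √(1.4² + 0.8²) ≈ 1.6 units.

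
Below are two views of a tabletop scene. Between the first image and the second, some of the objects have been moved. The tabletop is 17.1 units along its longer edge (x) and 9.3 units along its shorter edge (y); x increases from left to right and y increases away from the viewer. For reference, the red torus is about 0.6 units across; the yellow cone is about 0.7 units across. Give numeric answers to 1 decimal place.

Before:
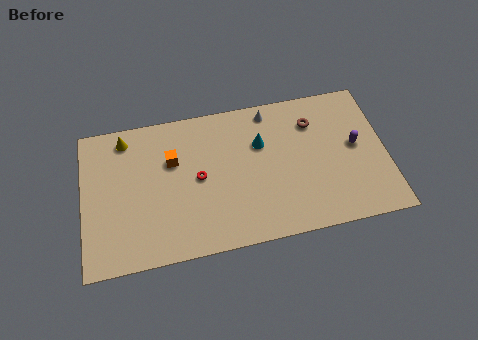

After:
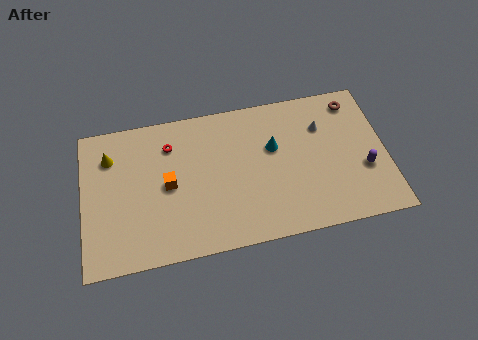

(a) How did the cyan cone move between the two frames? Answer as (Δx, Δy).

(0.7, -0.4)

From the two frames, the cyan cone sits at roughly (10.1, 6.2) before and (10.8, 5.8) after.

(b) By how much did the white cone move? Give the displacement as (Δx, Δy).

(2.9, -1.6)

The white cone started near (10.7, 8.2) and ended near (13.6, 6.6).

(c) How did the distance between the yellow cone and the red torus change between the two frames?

-1.8

The distance was about 5.2 in the first image and 3.4 in the second, so they moved 1.8 units closer together.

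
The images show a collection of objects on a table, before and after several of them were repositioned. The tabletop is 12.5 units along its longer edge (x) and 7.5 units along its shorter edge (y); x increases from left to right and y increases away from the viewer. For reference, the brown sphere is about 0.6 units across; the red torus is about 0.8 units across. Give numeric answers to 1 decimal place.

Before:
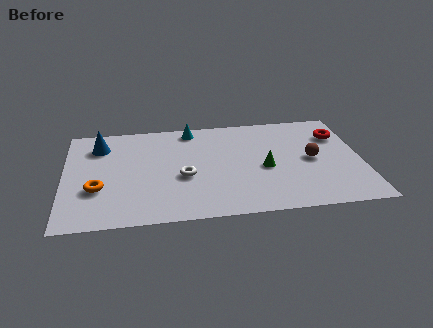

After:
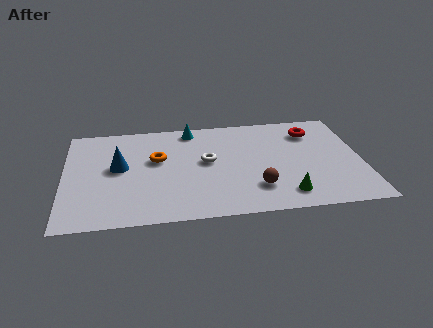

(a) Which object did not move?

the cyan cone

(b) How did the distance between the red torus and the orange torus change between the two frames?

-3.9

Before: roughly 10.6 units apart; after: 6.7. That's 3.9 units closer together.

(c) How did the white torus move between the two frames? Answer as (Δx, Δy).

(1.0, 1.0)

The white torus started near (5.0, 3.1) and ended near (6.0, 4.1).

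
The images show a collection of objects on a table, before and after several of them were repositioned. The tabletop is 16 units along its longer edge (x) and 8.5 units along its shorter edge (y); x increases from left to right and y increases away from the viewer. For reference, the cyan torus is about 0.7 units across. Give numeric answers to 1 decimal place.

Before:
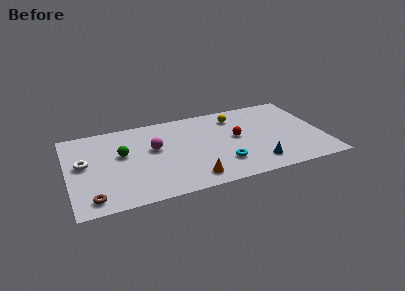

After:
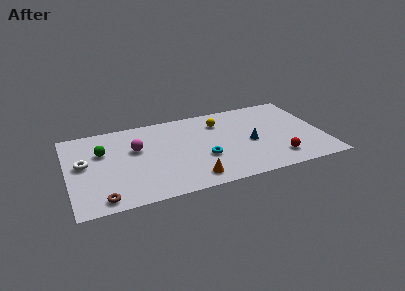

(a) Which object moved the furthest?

the red sphere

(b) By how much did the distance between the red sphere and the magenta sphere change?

+4.1

They were about 5.2 units apart before and 9.3 after — 4.1 units further apart.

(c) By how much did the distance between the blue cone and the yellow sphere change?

-2.1

The distance was about 5.3 in the first image and 3.2 in the second, so they moved 2.1 units closer together.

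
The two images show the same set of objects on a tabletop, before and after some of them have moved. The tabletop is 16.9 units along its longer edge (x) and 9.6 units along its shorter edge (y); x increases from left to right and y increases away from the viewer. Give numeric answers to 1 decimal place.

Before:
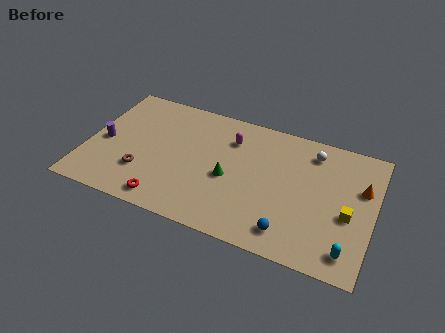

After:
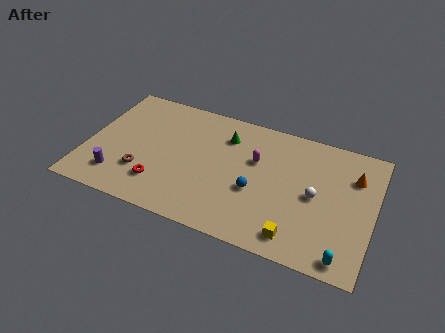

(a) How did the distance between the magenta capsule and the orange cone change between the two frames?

-2.1

The distance was about 7.9 in the first image and 5.8 in the second, so they moved 2.1 units closer together.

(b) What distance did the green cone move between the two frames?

3.1

The green cone was near (8.5, 4.2) before and (8.0, 7.3) after, so it travelled √(0.5² + 3.1²) ≈ 3.1 units.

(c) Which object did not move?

the brown torus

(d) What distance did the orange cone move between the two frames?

0.9

From (16.1, 6.2) to (15.6, 6.9), the orange cone covered √(0.5² + 0.7²) ≈ 0.9 units.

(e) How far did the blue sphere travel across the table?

3.1

The blue sphere was near (12.3, 1.6) before and (10.1, 3.8) after, so it travelled √(2.2² + 2.2²) ≈ 3.1 units.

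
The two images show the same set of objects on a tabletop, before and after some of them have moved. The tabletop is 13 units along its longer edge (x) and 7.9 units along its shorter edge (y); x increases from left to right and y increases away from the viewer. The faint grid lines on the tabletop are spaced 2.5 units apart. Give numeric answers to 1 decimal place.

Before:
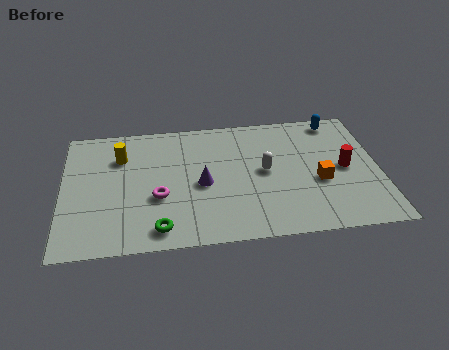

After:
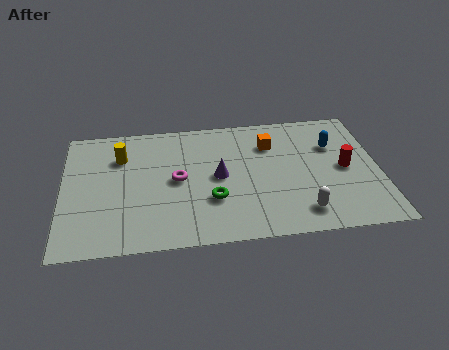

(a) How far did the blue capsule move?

1.6

The blue capsule was near (11.4, 7.0) before and (11.2, 5.4) after, so it travelled √(0.2² + 1.6²) ≈ 1.6 units.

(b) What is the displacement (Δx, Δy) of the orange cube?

(-1.9, 2.6)

From the two frames, the orange cube sits at roughly (10.5, 3.2) before and (8.6, 5.8) after.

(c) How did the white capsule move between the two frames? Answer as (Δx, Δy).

(1.4, -2.7)

The white capsule was at about (8.3, 4.1) and moved to about (9.7, 1.4).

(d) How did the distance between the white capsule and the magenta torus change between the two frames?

+1.1

Before: roughly 4.5 units apart; after: 5.6. That's 1.1 units further apart.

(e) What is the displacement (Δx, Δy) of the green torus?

(2.2, 1.5)

From the two frames, the green torus sits at roughly (3.9, 1.1) before and (6.1, 2.6) after.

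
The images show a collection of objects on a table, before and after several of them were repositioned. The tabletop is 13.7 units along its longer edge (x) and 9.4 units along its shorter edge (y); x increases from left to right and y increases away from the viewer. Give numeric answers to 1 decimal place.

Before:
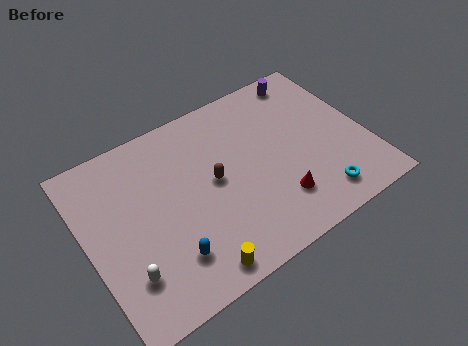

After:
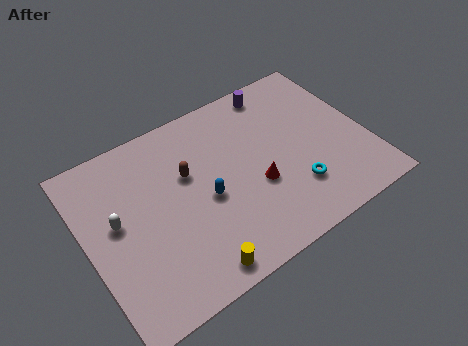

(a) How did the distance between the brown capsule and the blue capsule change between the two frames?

-2.0

They were about 3.8 units apart before and 1.8 after — 2.0 units closer together.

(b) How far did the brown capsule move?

1.5

From (6.2, 4.9) to (5.1, 5.9), the brown capsule covered √(1.1² + 1.0²) ≈ 1.5 units.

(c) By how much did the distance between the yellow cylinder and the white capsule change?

+1.9

Before: roughly 3.3 units apart; after: 5.2. That's 1.9 units further apart.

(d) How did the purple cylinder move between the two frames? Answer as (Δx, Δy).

(-1.6, 0.0)

The purple cylinder was at about (11.6, 8.3) and moved to about (10.0, 8.3).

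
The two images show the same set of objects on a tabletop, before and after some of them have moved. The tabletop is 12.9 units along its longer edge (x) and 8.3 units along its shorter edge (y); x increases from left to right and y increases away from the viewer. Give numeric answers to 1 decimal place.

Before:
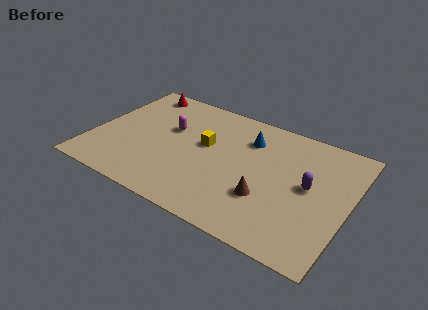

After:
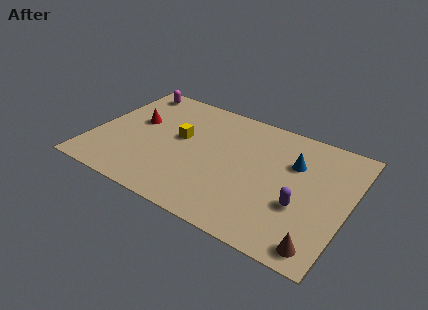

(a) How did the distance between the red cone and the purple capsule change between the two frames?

-0.7

They were about 9.6 units apart before and 8.9 after — 0.7 units closer together.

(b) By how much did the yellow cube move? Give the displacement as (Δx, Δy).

(-1.3, -0.1)

The yellow cube was at about (5.6, 4.8) and moved to about (4.3, 4.7).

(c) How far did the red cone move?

2.4

The red cone was near (1.7, 7.3) before and (2.0, 4.9) after, so it travelled √(0.3² + 2.4²) ≈ 2.4 units.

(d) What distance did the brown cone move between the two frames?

3.4

The brown cone moved from about (9.0, 2.7) to (11.9, 1.0), a distance of √(2.9² + 1.7²) ≈ 3.4.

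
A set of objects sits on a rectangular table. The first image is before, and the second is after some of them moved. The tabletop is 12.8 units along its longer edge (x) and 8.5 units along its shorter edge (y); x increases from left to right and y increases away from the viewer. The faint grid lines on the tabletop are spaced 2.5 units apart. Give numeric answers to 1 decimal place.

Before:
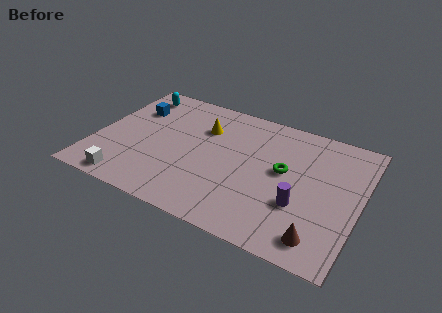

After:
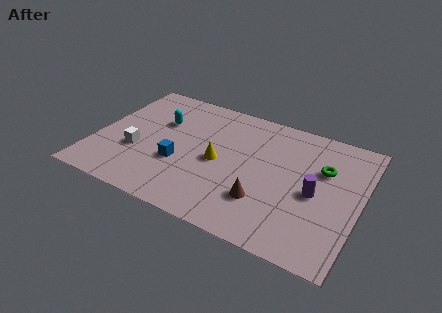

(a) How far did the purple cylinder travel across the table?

1.2

From (10.1, 2.9) to (10.7, 3.9), the purple cylinder covered √(0.6² + 1.0²) ≈ 1.2 units.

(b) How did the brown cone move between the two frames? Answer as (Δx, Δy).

(-2.8, 1.1)

From the two frames, the brown cone sits at roughly (11.2, 1.3) before and (8.4, 2.4) after.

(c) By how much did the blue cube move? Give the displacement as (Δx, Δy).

(2.7, -2.9)

The blue cube was at about (1.5, 6.0) and moved to about (4.2, 3.1).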